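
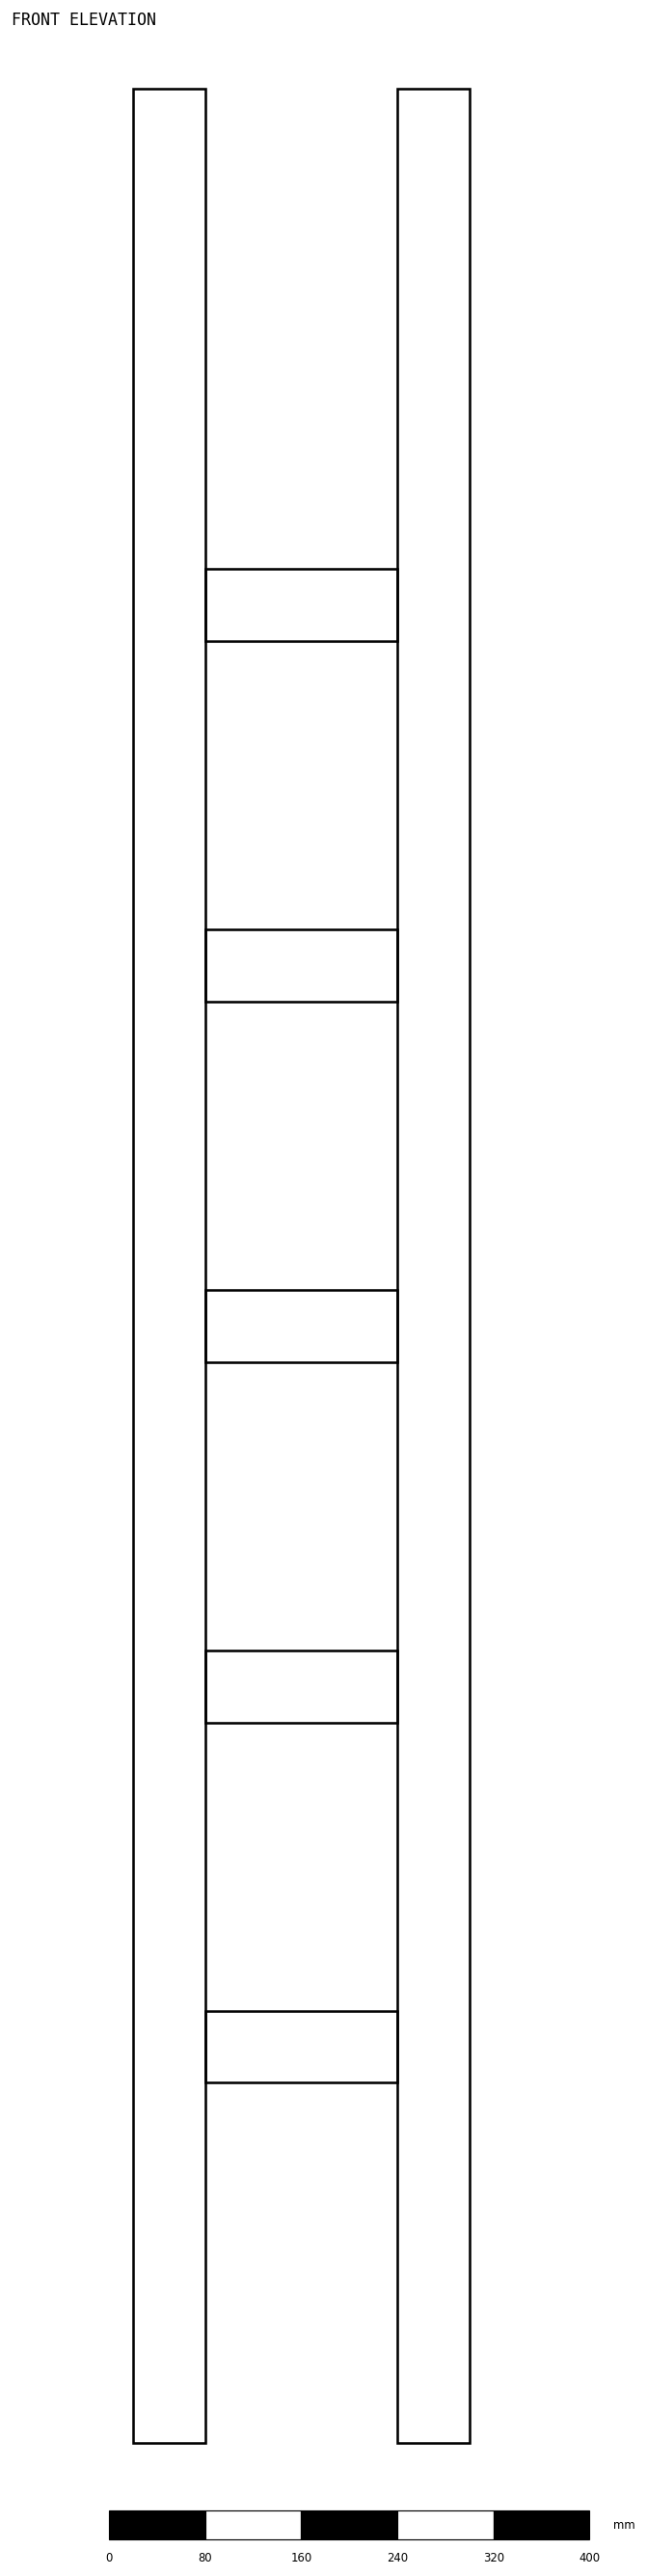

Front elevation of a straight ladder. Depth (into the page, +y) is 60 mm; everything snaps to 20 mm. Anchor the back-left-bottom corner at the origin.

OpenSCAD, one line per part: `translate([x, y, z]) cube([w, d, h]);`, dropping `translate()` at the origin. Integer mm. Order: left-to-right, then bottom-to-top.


cube([60, 60, 1960]);
translate([60, 0, 300]) cube([160, 60, 60]);
translate([60, 0, 600]) cube([160, 60, 60]);
translate([60, 0, 900]) cube([160, 60, 60]);
translate([60, 0, 1200]) cube([160, 60, 60]);
translate([60, 0, 1500]) cube([160, 60, 60]);
translate([220, 0, 0]) cube([60, 60, 1960]);


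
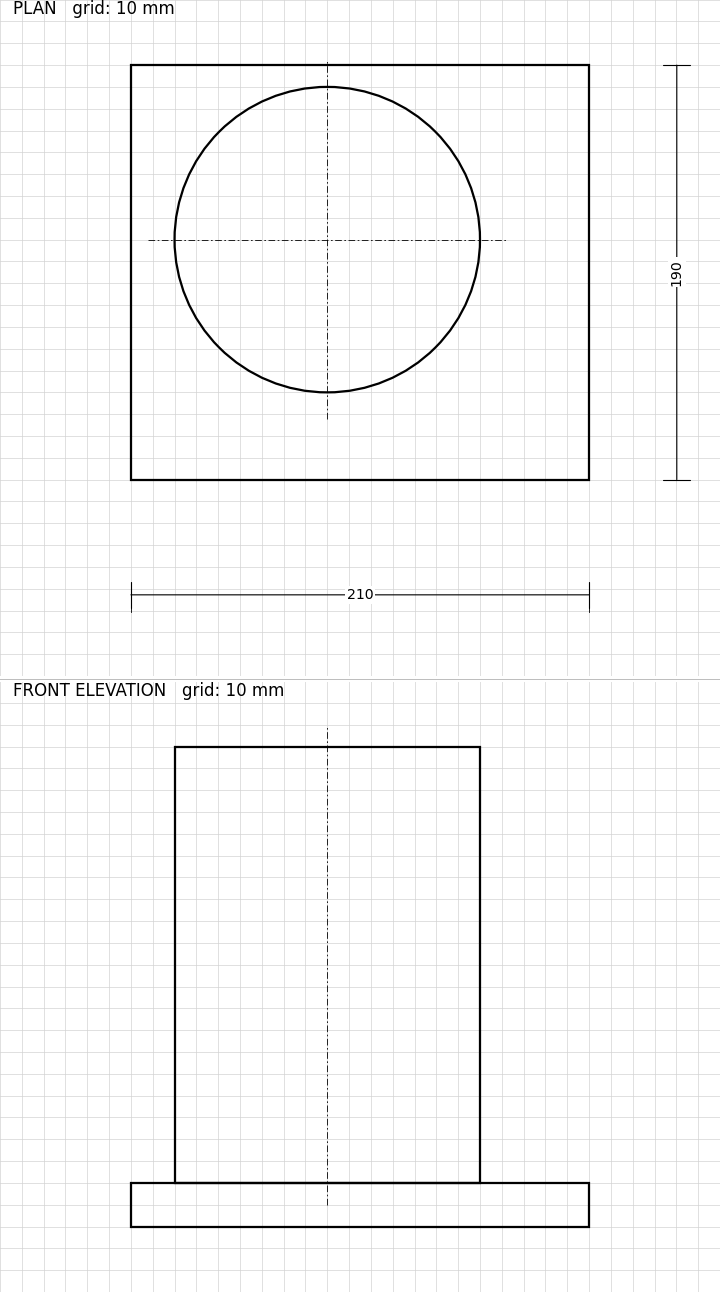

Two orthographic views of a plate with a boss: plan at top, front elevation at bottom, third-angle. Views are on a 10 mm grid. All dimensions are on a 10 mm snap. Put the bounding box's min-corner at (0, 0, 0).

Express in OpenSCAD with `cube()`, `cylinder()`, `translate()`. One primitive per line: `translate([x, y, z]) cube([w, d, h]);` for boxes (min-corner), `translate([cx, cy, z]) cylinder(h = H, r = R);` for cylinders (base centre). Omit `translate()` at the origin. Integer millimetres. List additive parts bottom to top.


cube([210, 190, 20]);
translate([90, 110, 20]) cylinder(h = 200, r = 70);


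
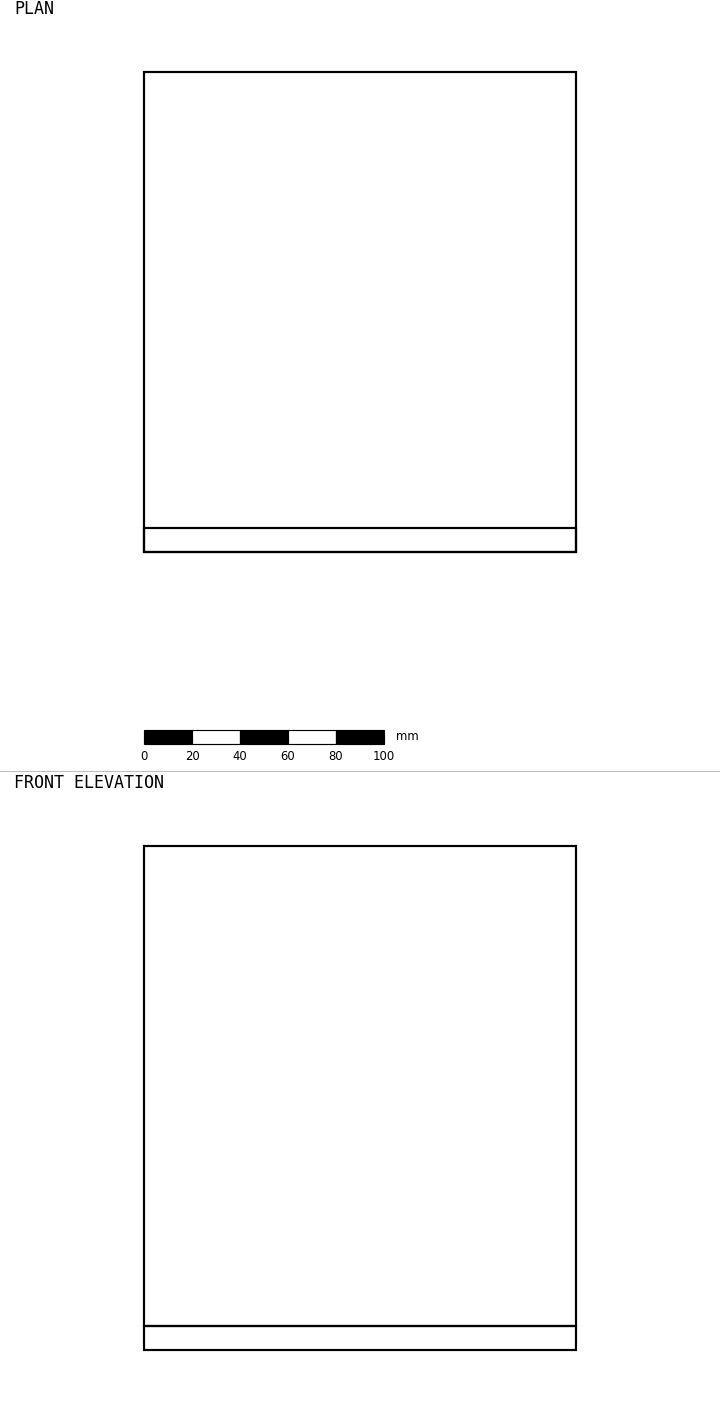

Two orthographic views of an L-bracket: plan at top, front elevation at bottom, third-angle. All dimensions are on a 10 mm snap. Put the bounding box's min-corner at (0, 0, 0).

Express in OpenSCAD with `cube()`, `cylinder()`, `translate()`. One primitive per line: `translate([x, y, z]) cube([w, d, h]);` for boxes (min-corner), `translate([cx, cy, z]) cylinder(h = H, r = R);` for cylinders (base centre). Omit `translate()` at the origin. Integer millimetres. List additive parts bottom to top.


cube([180, 200, 10]);
translate([0, 0, 10]) cube([180, 10, 200]);


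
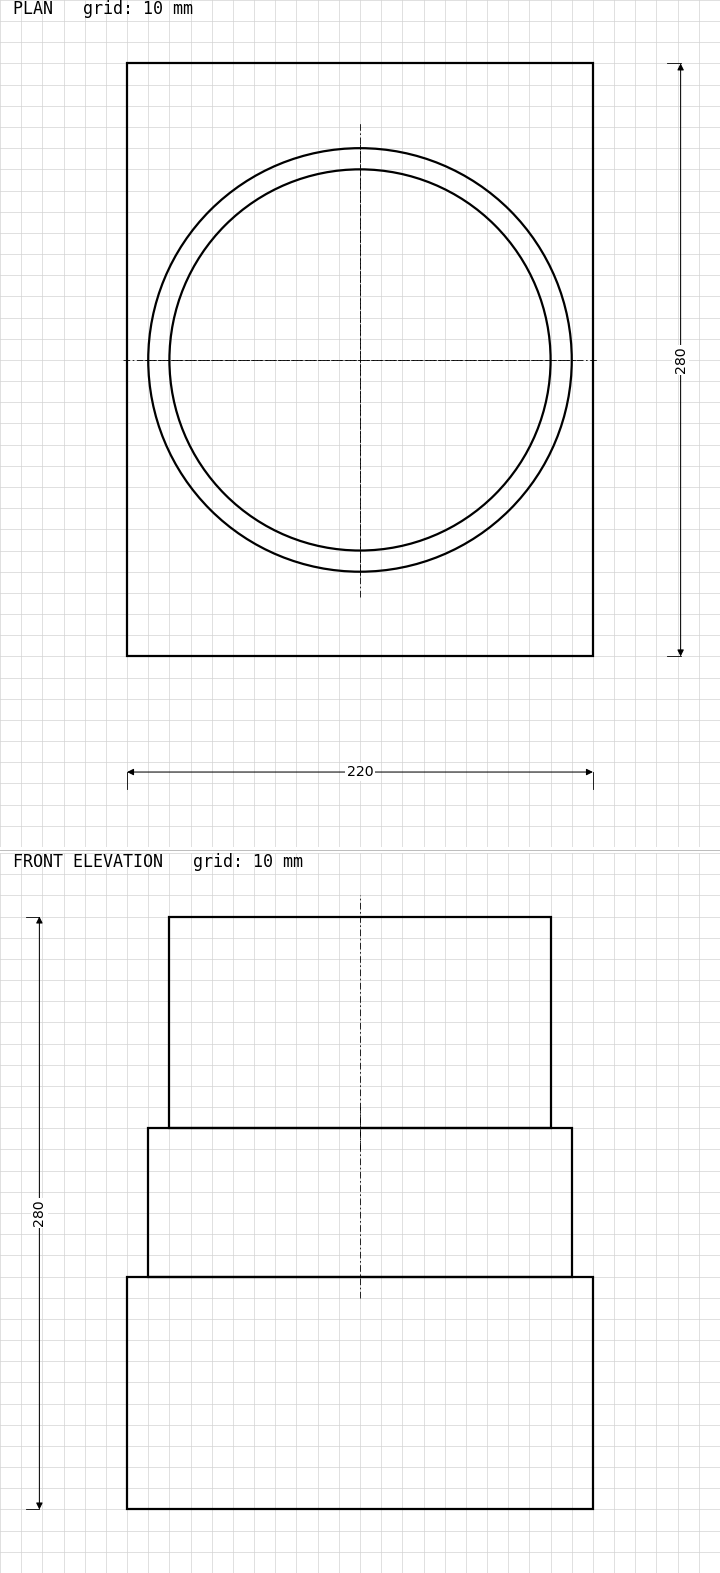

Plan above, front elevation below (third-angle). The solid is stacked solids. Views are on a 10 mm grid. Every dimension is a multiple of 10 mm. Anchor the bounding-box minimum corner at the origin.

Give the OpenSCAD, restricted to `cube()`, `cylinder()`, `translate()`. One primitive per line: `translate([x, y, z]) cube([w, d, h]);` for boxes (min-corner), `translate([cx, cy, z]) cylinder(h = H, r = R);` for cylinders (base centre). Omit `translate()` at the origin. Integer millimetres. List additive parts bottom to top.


cube([220, 280, 110]);
translate([110, 140, 110]) cylinder(h = 70, r = 100);
translate([110, 140, 180]) cylinder(h = 100, r = 90);


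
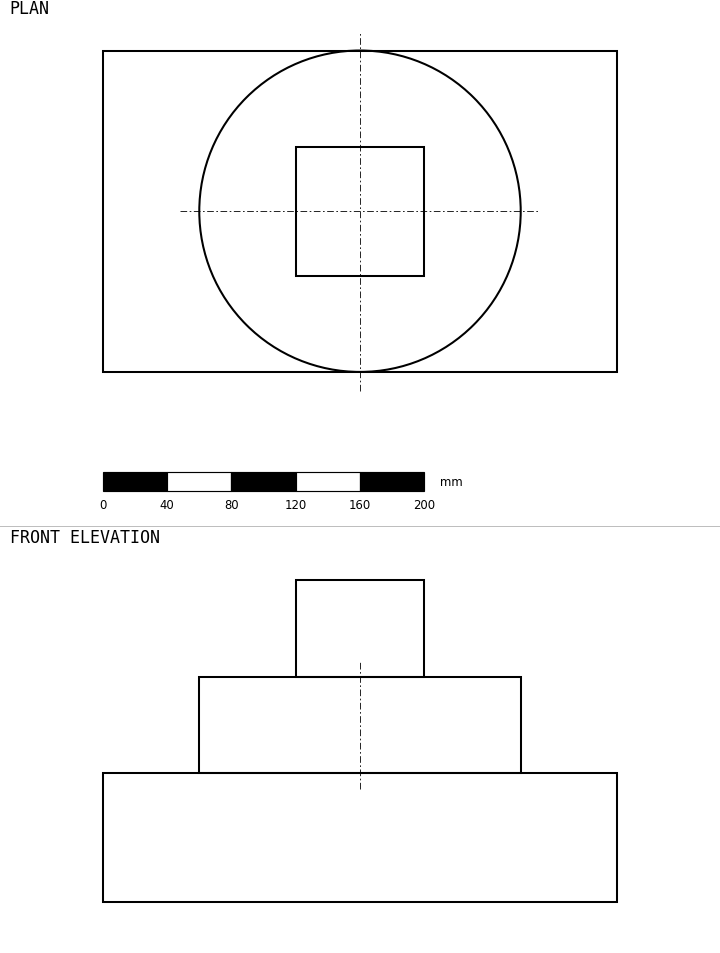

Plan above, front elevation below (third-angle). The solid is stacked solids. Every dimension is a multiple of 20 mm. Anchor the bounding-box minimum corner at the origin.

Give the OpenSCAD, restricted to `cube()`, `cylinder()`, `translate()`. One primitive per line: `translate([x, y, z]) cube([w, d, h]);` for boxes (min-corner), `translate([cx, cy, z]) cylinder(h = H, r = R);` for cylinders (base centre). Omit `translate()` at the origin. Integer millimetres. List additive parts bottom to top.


cube([320, 200, 80]);
translate([160, 100, 80]) cylinder(h = 60, r = 100);
translate([120, 60, 140]) cube([80, 80, 60]);


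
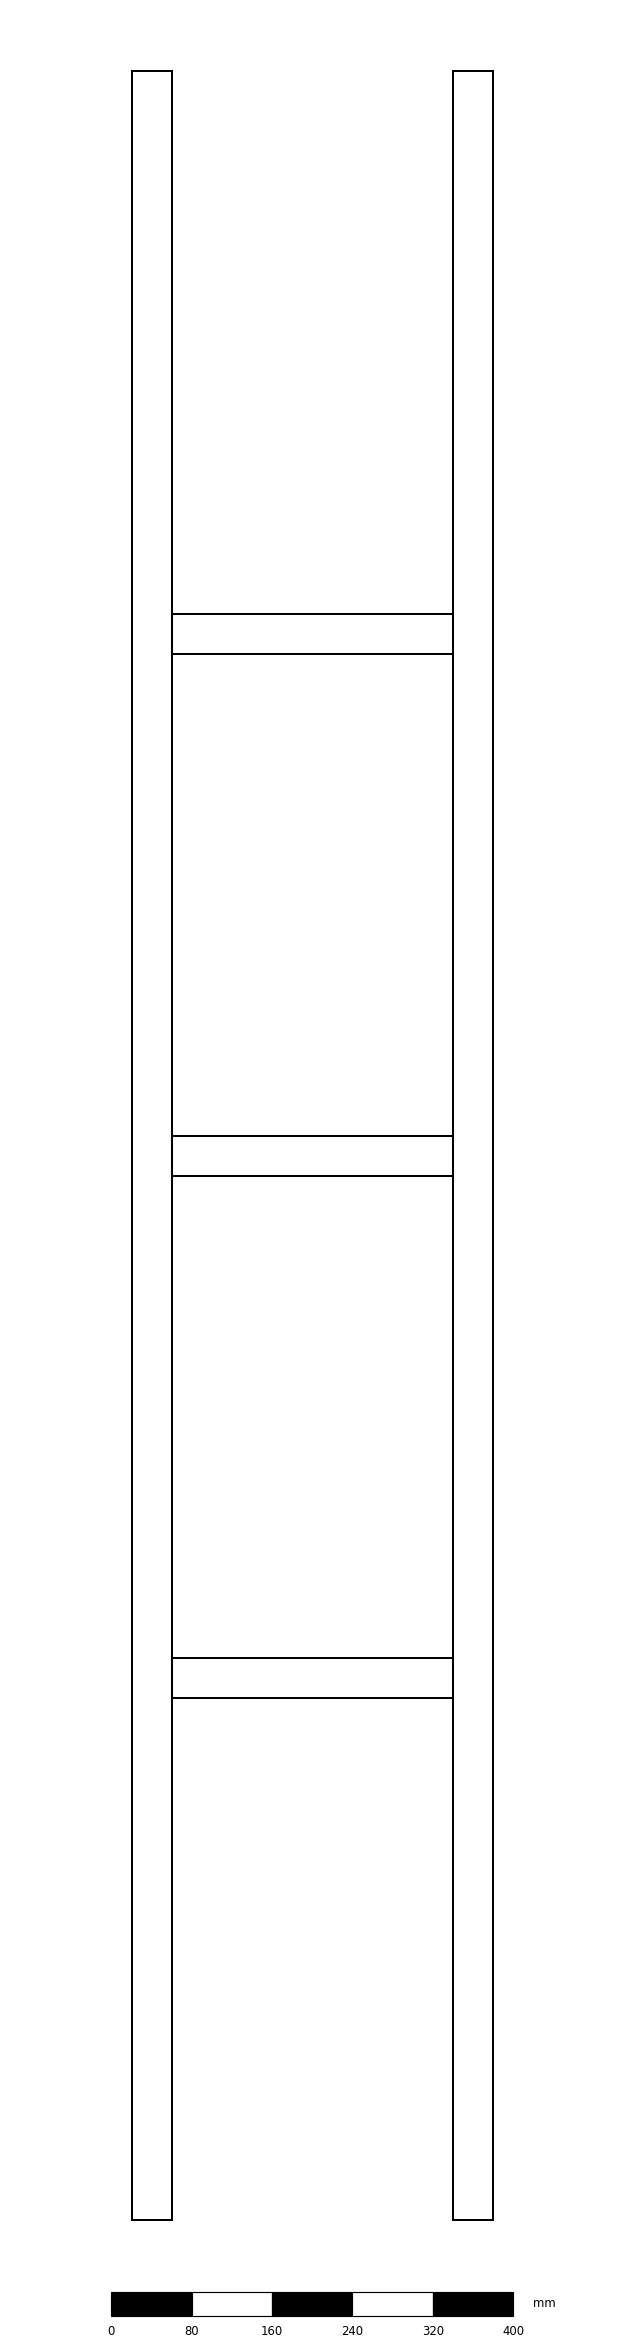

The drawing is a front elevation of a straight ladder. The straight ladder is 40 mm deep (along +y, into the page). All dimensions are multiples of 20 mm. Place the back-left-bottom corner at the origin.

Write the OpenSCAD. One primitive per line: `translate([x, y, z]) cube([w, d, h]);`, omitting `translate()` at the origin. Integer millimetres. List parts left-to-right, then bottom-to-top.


cube([40, 40, 2140]);
translate([40, 0, 520]) cube([280, 40, 40]);
translate([40, 0, 1040]) cube([280, 40, 40]);
translate([40, 0, 1560]) cube([280, 40, 40]);
translate([320, 0, 0]) cube([40, 40, 2140]);


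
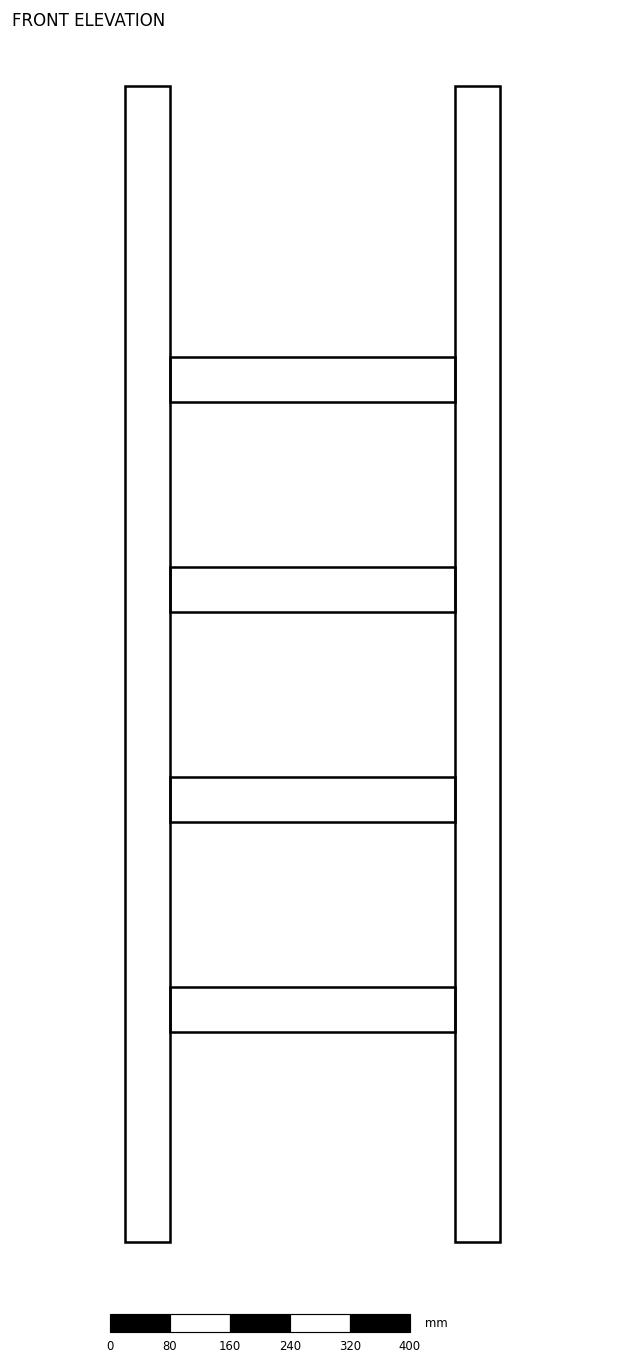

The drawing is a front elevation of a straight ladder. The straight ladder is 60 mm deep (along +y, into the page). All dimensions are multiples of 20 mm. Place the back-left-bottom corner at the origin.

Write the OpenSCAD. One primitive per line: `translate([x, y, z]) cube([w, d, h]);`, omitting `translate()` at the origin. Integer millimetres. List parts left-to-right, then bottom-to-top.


cube([60, 60, 1540]);
translate([60, 0, 280]) cube([380, 60, 60]);
translate([60, 0, 560]) cube([380, 60, 60]);
translate([60, 0, 840]) cube([380, 60, 60]);
translate([60, 0, 1120]) cube([380, 60, 60]);
translate([440, 0, 0]) cube([60, 60, 1540]);


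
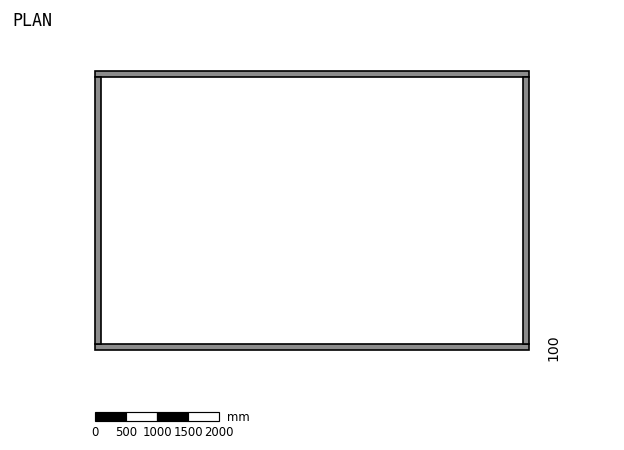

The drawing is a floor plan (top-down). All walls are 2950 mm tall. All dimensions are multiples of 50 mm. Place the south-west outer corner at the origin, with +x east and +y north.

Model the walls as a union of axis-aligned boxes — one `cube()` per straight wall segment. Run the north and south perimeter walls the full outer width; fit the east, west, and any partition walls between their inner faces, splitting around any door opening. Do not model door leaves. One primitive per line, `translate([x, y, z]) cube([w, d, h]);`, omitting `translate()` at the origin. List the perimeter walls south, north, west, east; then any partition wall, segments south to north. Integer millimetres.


cube([7000, 100, 2950]);
translate([0, 4400, 0]) cube([7000, 100, 2950]);
translate([0, 100, 0]) cube([100, 4300, 2950]);
translate([6900, 100, 0]) cube([100, 4300, 2950]);


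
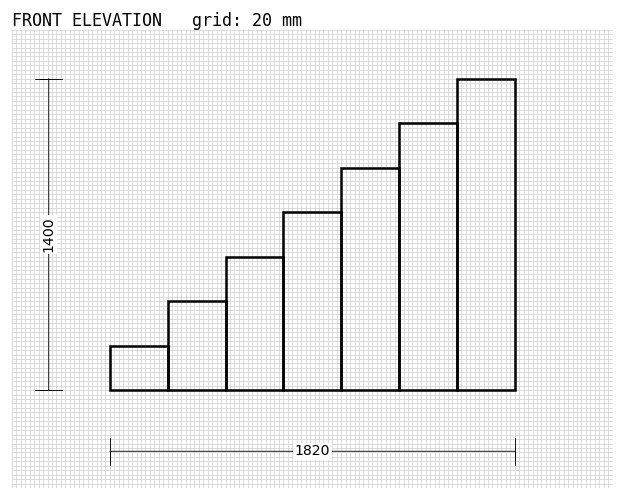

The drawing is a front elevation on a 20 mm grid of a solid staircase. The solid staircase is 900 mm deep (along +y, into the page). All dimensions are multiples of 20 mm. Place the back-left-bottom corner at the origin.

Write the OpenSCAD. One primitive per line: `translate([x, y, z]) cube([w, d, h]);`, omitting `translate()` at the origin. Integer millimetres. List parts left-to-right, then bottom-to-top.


cube([260, 900, 200]);
translate([260, 0, 0]) cube([260, 900, 400]);
translate([520, 0, 0]) cube([260, 900, 600]);
translate([780, 0, 0]) cube([260, 900, 800]);
translate([1040, 0, 0]) cube([260, 900, 1000]);
translate([1300, 0, 0]) cube([260, 900, 1200]);
translate([1560, 0, 0]) cube([260, 900, 1400]);


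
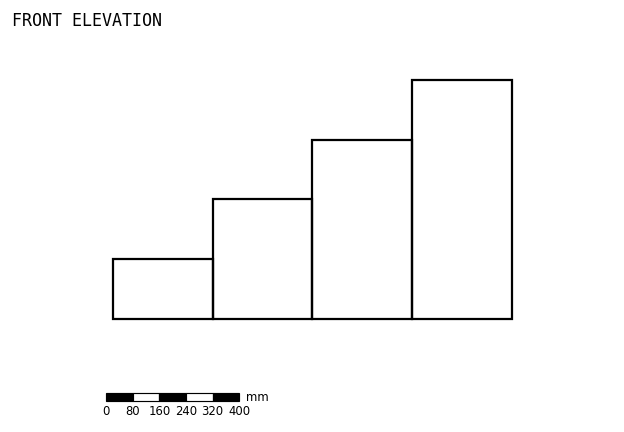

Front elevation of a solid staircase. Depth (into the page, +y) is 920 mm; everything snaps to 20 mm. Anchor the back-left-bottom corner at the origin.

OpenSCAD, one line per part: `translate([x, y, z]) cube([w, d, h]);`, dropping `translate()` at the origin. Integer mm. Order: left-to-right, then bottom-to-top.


cube([300, 920, 180]);
translate([300, 0, 0]) cube([300, 920, 360]);
translate([600, 0, 0]) cube([300, 920, 540]);
translate([900, 0, 0]) cube([300, 920, 720]);


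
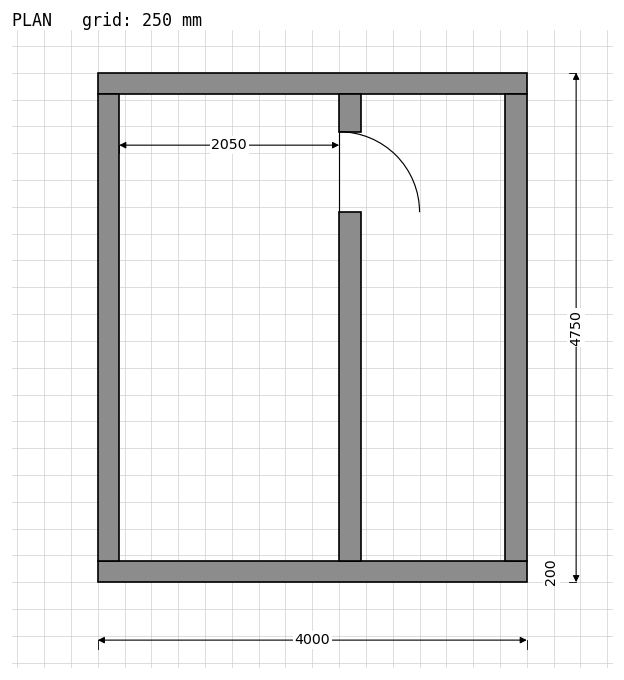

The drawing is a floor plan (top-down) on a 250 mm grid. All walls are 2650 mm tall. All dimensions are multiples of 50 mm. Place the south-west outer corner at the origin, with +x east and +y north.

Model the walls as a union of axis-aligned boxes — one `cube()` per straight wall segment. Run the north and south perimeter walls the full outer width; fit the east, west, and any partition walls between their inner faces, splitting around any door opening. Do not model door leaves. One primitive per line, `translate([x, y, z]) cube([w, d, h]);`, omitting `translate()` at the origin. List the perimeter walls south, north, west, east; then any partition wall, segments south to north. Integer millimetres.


cube([4000, 200, 2650]);
translate([0, 4550, 0]) cube([4000, 200, 2650]);
translate([0, 200, 0]) cube([200, 4350, 2650]);
translate([3800, 200, 0]) cube([200, 4350, 2650]);
translate([2250, 200, 0]) cube([200, 3250, 2650]);
translate([2250, 4200, 0]) cube([200, 350, 2650]);


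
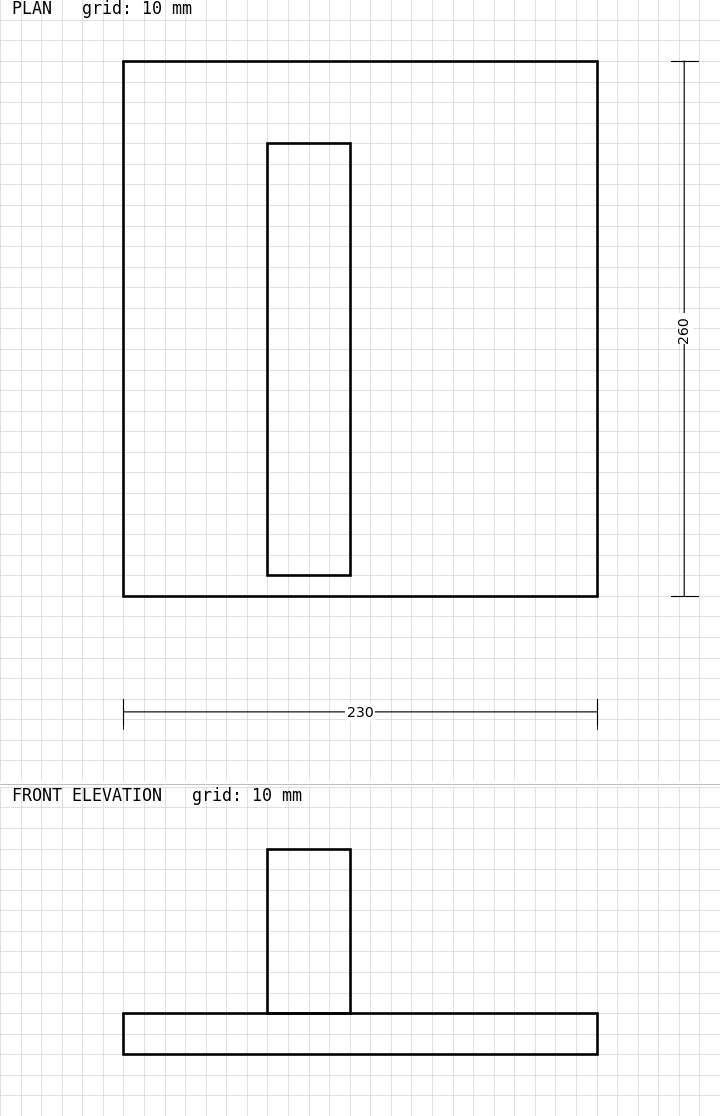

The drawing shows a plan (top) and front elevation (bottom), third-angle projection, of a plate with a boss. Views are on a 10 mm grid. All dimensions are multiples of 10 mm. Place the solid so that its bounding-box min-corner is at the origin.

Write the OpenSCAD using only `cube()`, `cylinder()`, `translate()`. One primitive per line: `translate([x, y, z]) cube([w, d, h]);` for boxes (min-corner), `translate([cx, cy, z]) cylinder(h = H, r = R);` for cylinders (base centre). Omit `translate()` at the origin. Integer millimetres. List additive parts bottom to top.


cube([230, 260, 20]);
translate([70, 10, 20]) cube([40, 210, 80]);


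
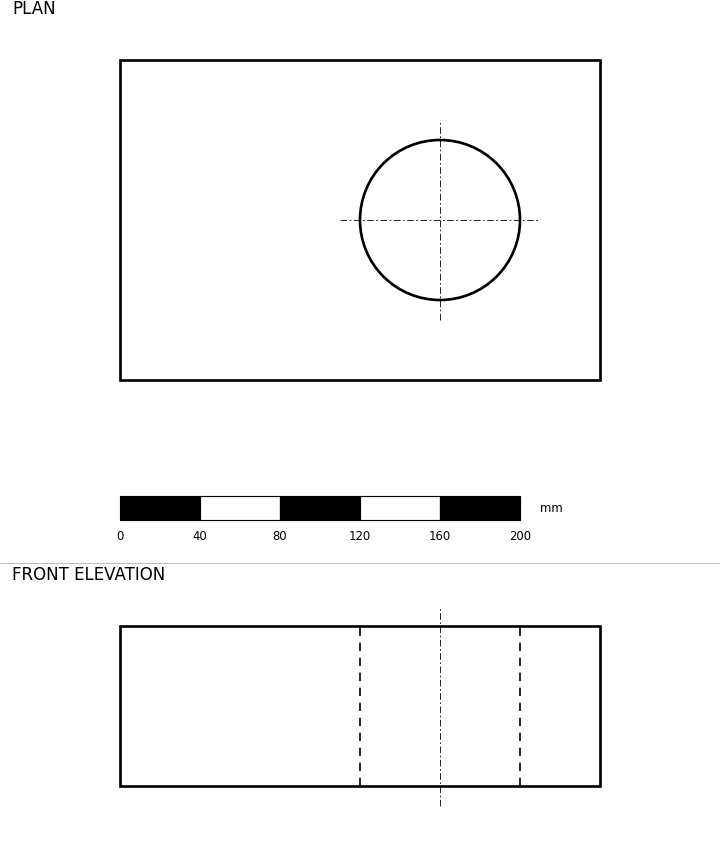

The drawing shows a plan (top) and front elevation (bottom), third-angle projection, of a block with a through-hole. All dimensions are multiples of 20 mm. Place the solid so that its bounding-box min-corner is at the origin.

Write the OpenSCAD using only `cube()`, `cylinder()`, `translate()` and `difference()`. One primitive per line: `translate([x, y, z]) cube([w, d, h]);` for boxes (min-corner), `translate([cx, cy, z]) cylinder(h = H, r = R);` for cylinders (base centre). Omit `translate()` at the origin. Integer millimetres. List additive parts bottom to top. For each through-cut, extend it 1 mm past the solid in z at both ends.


difference() {
  cube([240, 160, 80]);
  translate([160, 80, -1]) cylinder(h = 82, r = 40);
}


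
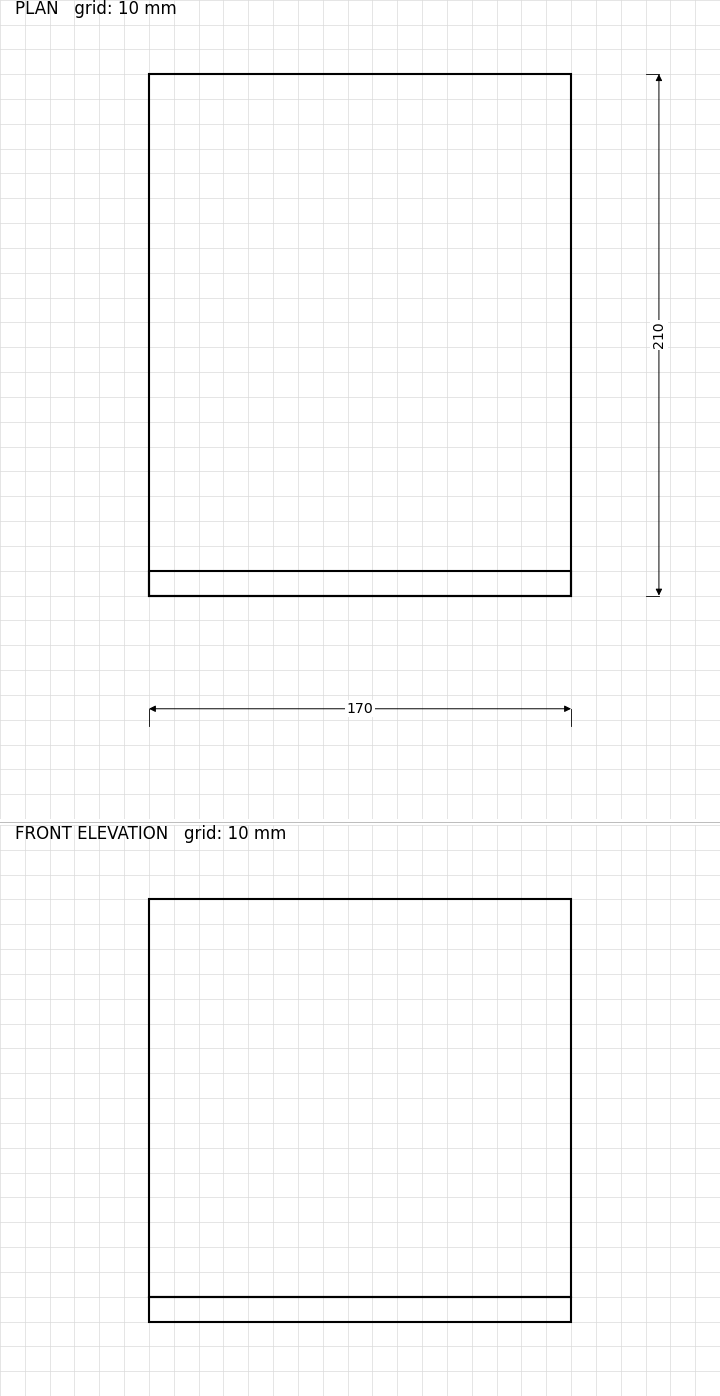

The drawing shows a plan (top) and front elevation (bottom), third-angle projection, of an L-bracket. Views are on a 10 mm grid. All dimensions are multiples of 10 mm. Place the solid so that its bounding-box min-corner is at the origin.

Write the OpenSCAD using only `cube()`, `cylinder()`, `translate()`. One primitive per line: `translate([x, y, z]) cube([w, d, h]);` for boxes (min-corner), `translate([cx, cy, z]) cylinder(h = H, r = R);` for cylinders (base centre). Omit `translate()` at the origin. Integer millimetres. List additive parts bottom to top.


cube([170, 210, 10]);
translate([0, 0, 10]) cube([170, 10, 160]);


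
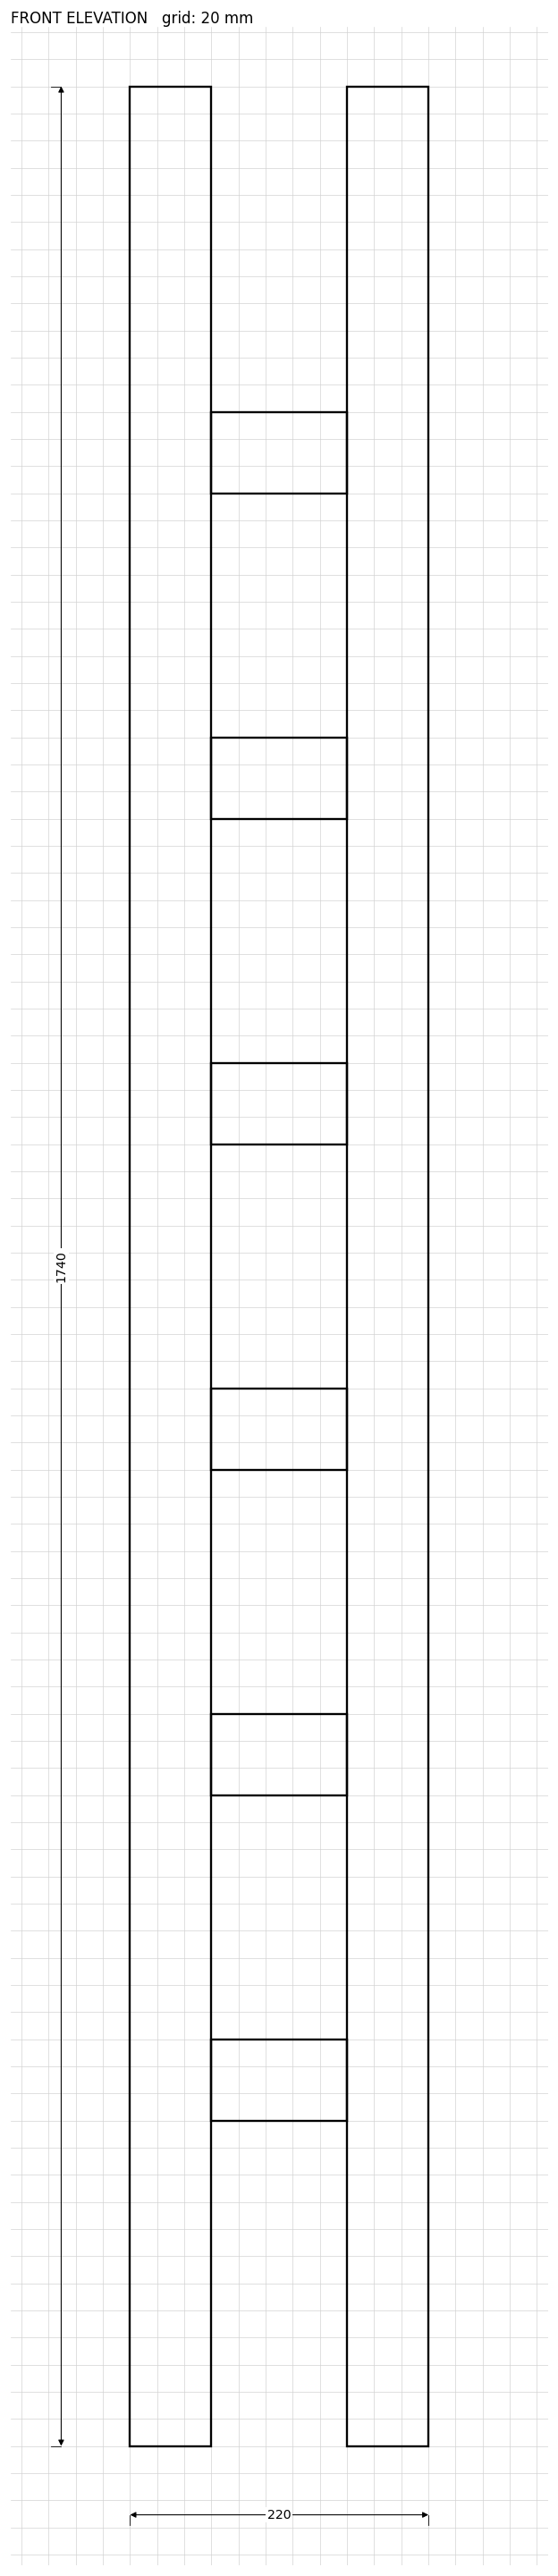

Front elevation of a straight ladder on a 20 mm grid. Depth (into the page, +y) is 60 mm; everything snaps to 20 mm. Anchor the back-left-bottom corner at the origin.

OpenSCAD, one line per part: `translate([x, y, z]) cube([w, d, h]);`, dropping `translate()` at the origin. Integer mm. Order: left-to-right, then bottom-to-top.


cube([60, 60, 1740]);
translate([60, 0, 240]) cube([100, 60, 60]);
translate([60, 0, 480]) cube([100, 60, 60]);
translate([60, 0, 720]) cube([100, 60, 60]);
translate([60, 0, 960]) cube([100, 60, 60]);
translate([60, 0, 1200]) cube([100, 60, 60]);
translate([60, 0, 1440]) cube([100, 60, 60]);
translate([160, 0, 0]) cube([60, 60, 1740]);


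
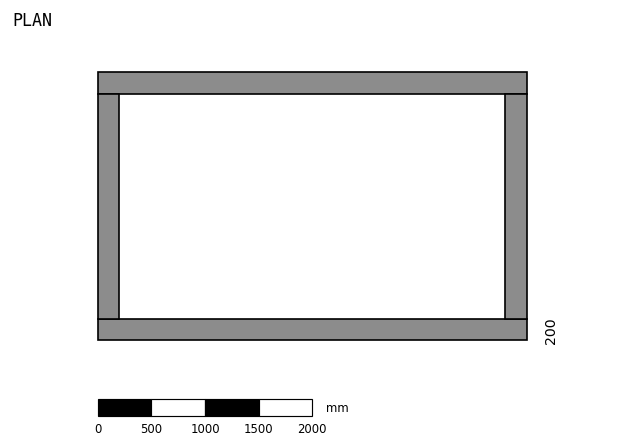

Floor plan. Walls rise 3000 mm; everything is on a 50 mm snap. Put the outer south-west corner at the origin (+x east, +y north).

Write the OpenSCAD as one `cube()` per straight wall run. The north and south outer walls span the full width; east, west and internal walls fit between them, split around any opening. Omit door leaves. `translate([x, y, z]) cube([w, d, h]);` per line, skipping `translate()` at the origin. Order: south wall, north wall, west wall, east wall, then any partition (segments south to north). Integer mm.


cube([4000, 200, 3000]);
translate([0, 2300, 0]) cube([4000, 200, 3000]);
translate([0, 200, 0]) cube([200, 2100, 3000]);
translate([3800, 200, 0]) cube([200, 2100, 3000]);


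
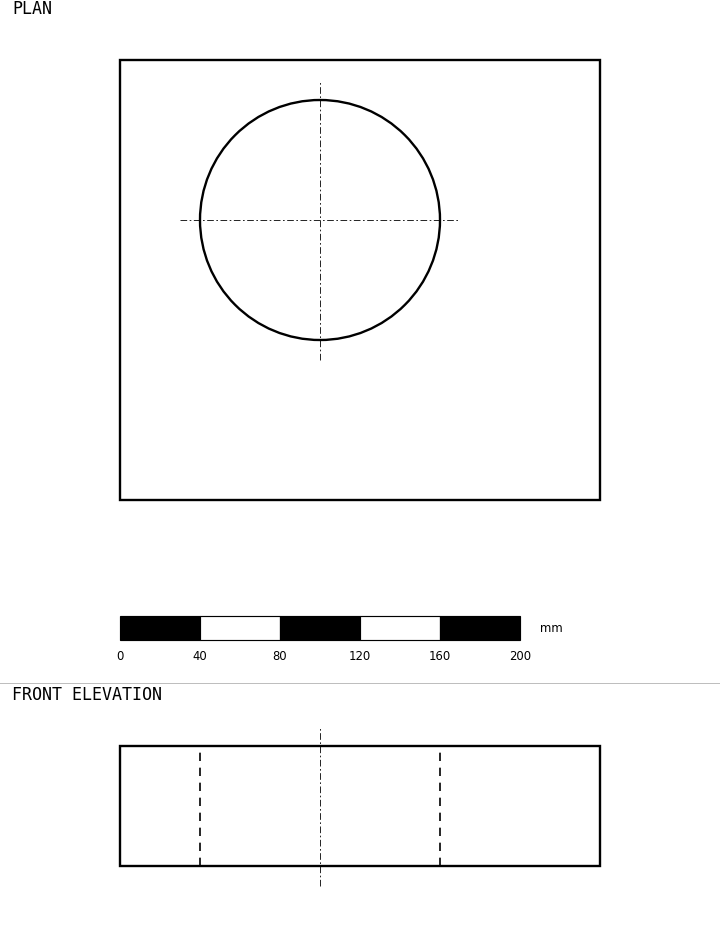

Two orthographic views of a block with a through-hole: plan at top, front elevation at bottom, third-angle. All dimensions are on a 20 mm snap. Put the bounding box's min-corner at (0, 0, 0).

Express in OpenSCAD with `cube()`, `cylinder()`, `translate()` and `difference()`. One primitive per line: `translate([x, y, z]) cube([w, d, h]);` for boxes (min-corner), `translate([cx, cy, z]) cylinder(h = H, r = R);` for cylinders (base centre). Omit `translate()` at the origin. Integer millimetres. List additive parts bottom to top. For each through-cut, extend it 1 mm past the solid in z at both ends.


difference() {
  cube([240, 220, 60]);
  translate([100, 140, -1]) cylinder(h = 62, r = 60);
}


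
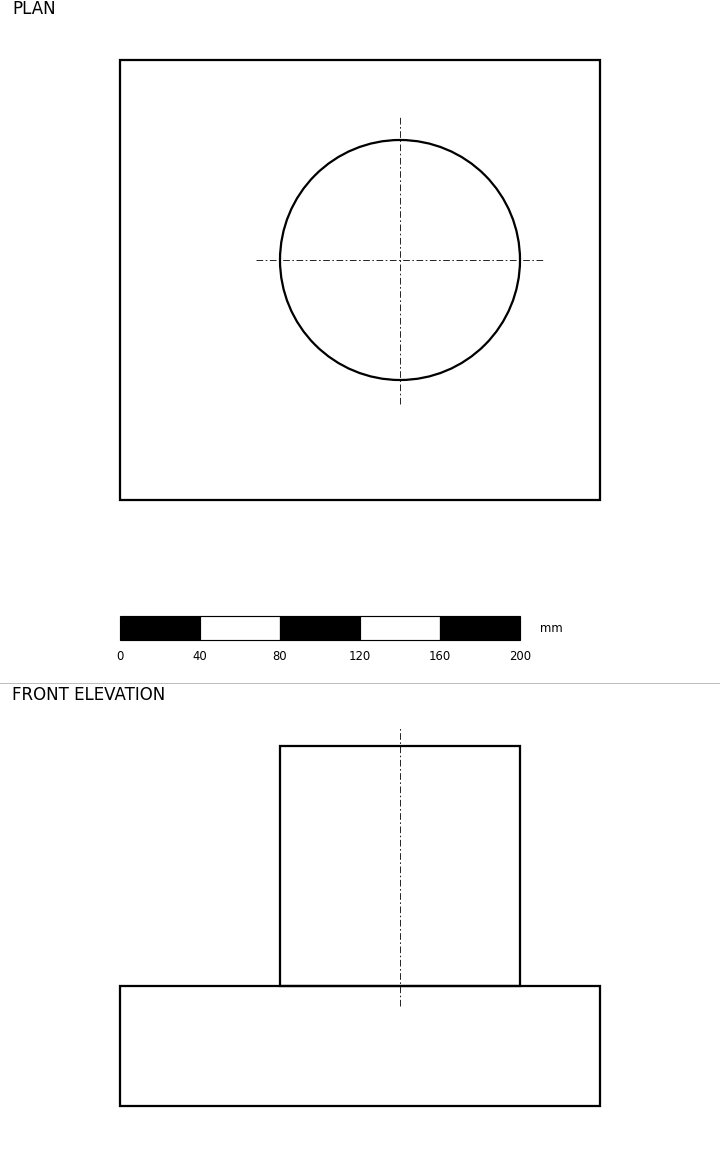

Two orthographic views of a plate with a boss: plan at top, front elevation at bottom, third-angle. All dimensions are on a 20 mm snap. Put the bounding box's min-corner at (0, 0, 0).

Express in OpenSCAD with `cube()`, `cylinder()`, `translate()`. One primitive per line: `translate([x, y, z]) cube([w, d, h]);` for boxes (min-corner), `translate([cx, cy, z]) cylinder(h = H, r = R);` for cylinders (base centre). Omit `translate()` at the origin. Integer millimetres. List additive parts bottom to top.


cube([240, 220, 60]);
translate([140, 120, 60]) cylinder(h = 120, r = 60);


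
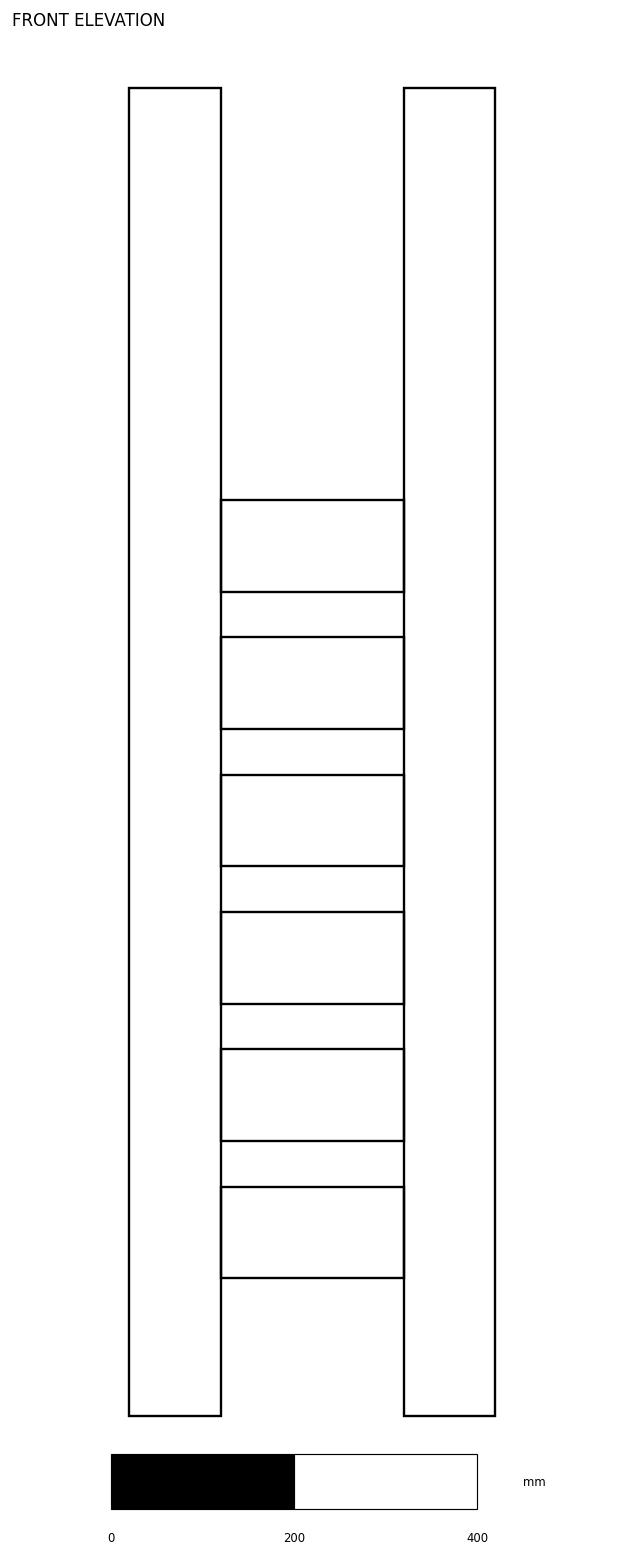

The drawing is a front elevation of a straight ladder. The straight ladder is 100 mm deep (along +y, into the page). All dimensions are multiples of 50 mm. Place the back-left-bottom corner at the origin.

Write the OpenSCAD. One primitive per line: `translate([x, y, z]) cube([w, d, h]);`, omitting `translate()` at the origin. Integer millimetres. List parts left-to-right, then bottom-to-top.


cube([100, 100, 1450]);
translate([100, 0, 150]) cube([200, 100, 100]);
translate([100, 0, 300]) cube([200, 100, 100]);
translate([100, 0, 450]) cube([200, 100, 100]);
translate([100, 0, 600]) cube([200, 100, 100]);
translate([100, 0, 750]) cube([200, 100, 100]);
translate([100, 0, 900]) cube([200, 100, 100]);
translate([300, 0, 0]) cube([100, 100, 1450]);


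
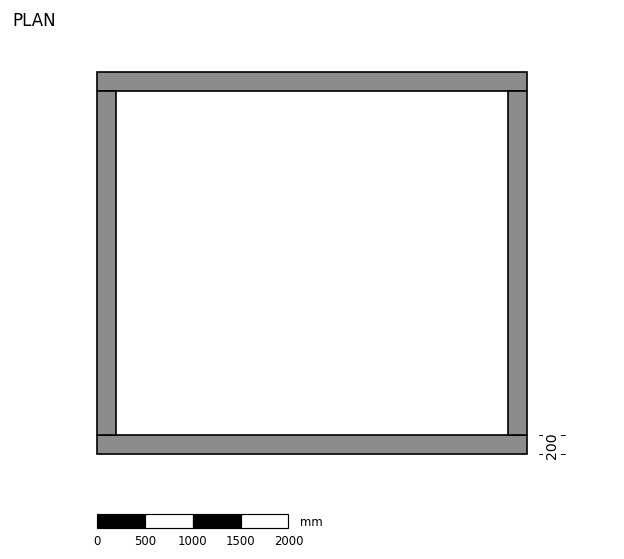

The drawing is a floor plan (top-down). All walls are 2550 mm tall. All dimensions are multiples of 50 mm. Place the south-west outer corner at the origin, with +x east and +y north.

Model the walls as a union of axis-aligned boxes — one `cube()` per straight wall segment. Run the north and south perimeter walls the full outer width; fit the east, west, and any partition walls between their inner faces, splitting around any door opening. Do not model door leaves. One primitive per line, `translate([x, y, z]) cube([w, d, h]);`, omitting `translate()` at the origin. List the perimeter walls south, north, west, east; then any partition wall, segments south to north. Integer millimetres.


cube([4500, 200, 2550]);
translate([0, 3800, 0]) cube([4500, 200, 2550]);
translate([0, 200, 0]) cube([200, 3600, 2550]);
translate([4300, 200, 0]) cube([200, 3600, 2550]);


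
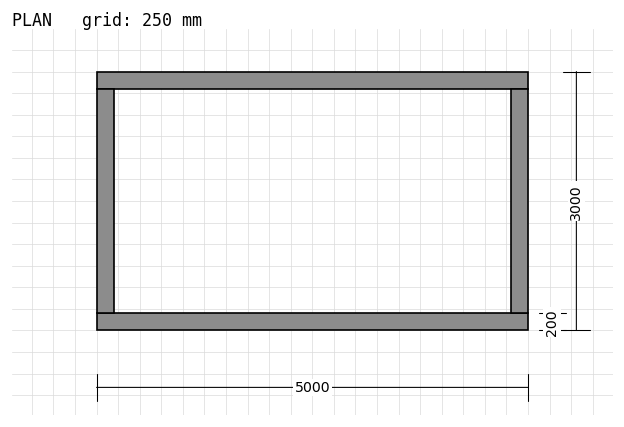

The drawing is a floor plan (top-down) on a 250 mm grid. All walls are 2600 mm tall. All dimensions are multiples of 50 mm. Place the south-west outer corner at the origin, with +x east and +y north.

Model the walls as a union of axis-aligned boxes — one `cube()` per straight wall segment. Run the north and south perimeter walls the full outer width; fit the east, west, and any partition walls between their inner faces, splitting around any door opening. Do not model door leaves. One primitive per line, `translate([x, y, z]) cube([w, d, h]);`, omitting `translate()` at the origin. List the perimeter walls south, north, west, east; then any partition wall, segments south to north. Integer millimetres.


cube([5000, 200, 2600]);
translate([0, 2800, 0]) cube([5000, 200, 2600]);
translate([0, 200, 0]) cube([200, 2600, 2600]);
translate([4800, 200, 0]) cube([200, 2600, 2600]);


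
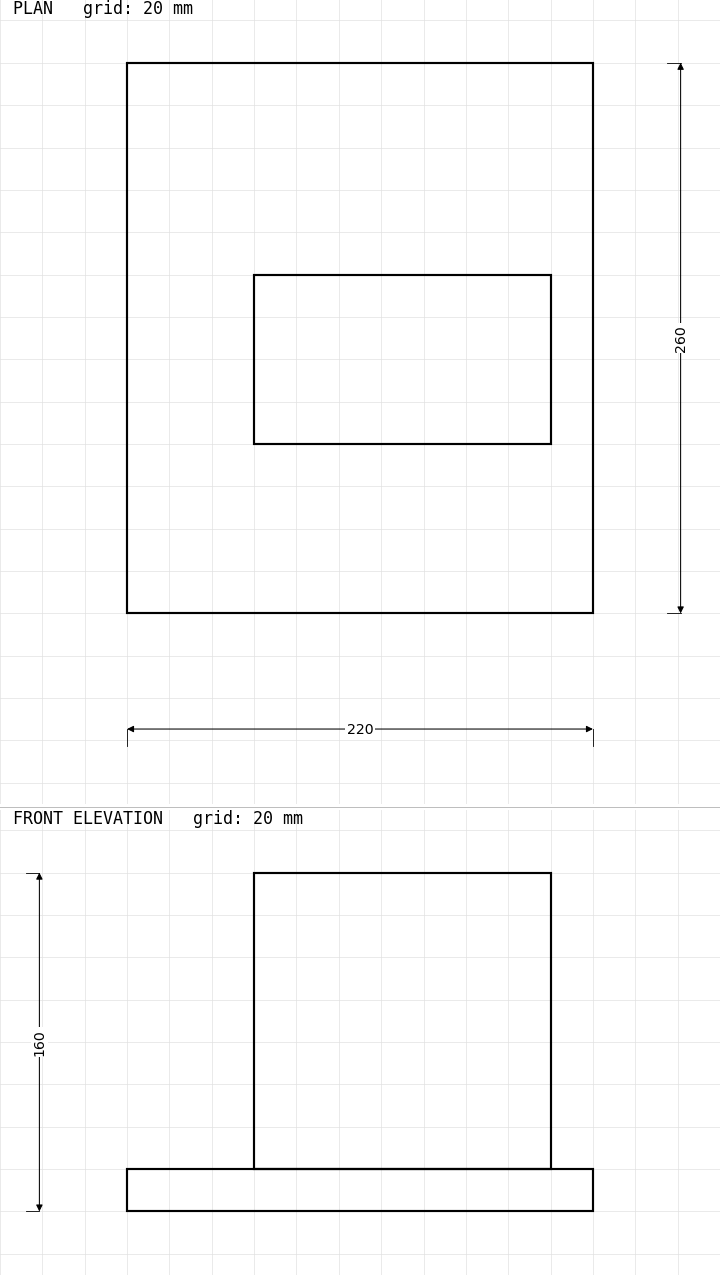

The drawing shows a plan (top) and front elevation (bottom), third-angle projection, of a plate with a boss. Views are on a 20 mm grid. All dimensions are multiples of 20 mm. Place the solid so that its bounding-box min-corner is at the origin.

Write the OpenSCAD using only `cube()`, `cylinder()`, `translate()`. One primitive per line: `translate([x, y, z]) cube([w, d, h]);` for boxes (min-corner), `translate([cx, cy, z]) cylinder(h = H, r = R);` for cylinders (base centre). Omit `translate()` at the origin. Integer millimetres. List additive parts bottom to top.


cube([220, 260, 20]);
translate([60, 80, 20]) cube([140, 80, 140]);


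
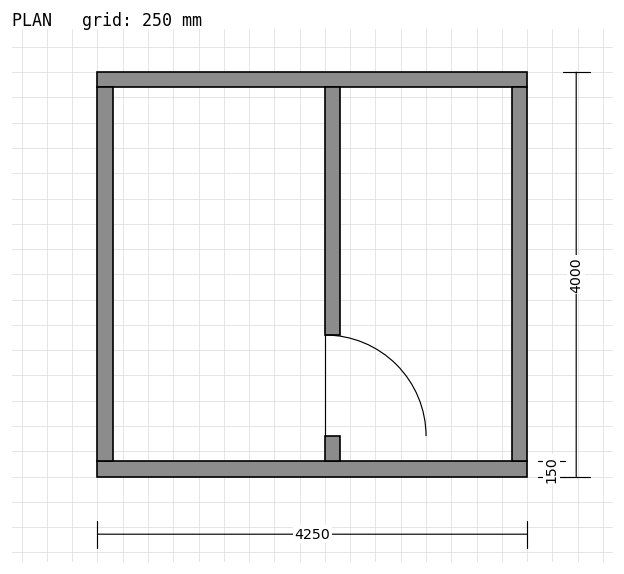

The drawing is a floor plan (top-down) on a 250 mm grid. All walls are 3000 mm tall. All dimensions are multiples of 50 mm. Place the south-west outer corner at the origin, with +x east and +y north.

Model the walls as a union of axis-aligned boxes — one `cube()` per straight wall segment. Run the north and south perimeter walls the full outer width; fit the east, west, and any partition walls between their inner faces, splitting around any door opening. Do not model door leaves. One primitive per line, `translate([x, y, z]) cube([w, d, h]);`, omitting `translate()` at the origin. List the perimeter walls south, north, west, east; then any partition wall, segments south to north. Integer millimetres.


cube([4250, 150, 3000]);
translate([0, 3850, 0]) cube([4250, 150, 3000]);
translate([0, 150, 0]) cube([150, 3700, 3000]);
translate([4100, 150, 0]) cube([150, 3700, 3000]);
translate([2250, 150, 0]) cube([150, 250, 3000]);
translate([2250, 1400, 0]) cube([150, 2450, 3000]);


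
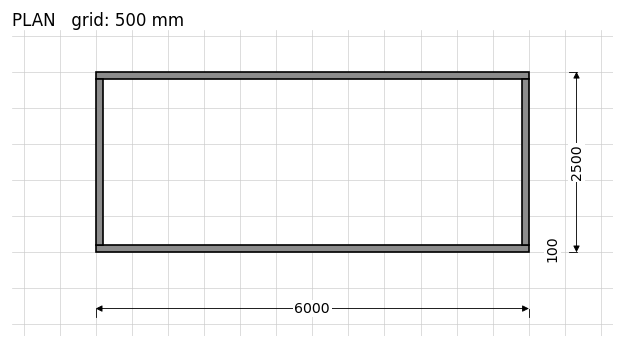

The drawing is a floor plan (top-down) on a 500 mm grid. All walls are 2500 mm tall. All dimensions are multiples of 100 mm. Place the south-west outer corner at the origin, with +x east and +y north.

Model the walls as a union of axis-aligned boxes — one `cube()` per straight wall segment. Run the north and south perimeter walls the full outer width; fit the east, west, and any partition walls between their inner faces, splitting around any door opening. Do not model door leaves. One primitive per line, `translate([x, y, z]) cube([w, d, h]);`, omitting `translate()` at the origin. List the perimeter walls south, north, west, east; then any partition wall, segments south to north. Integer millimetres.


cube([6000, 100, 2500]);
translate([0, 2400, 0]) cube([6000, 100, 2500]);
translate([0, 100, 0]) cube([100, 2300, 2500]);
translate([5900, 100, 0]) cube([100, 2300, 2500]);


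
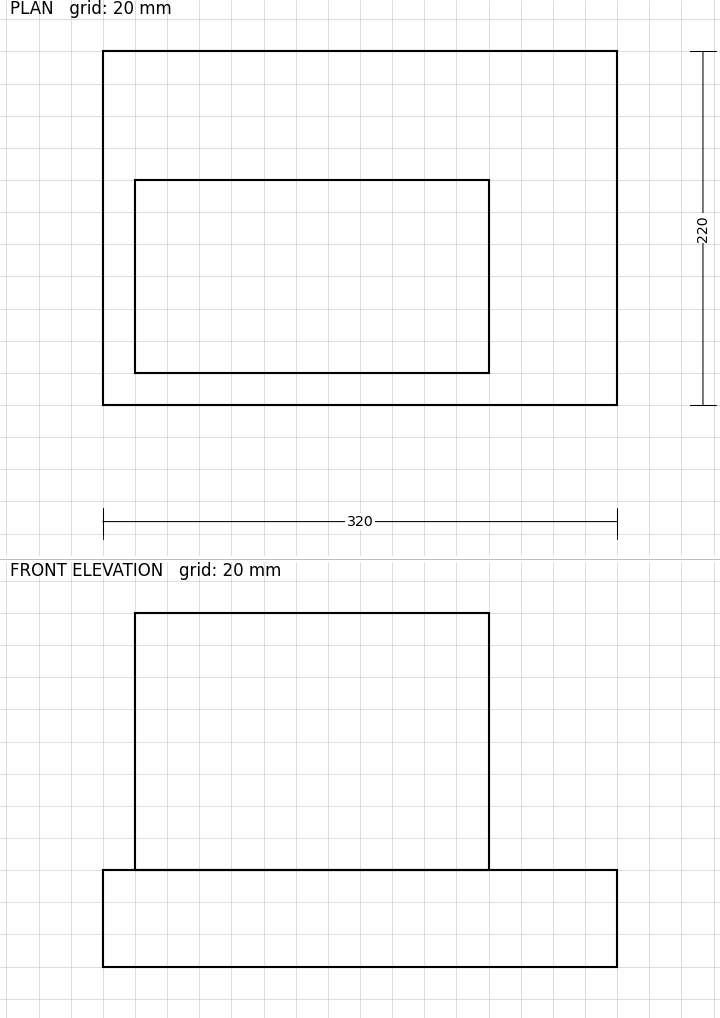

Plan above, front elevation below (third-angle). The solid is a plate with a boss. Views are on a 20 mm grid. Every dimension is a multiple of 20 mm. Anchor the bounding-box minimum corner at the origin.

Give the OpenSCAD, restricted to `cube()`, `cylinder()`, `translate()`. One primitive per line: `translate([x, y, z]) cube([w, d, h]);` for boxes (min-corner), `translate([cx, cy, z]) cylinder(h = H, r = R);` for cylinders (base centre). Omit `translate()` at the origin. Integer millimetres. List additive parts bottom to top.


cube([320, 220, 60]);
translate([20, 20, 60]) cube([220, 120, 160]);


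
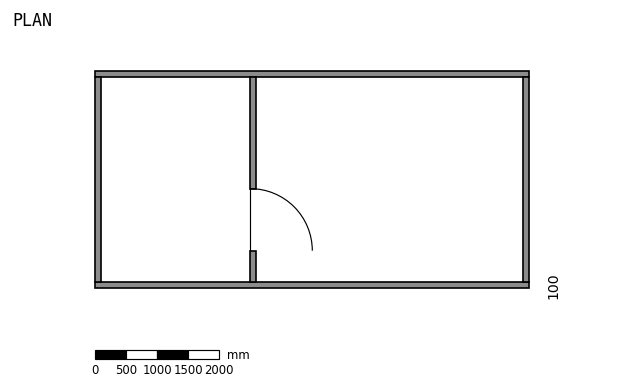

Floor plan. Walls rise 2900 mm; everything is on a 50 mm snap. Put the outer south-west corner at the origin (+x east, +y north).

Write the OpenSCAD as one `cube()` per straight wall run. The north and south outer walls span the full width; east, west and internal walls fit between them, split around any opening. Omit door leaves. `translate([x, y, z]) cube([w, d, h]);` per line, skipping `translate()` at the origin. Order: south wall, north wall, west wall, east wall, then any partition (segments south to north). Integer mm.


cube([7000, 100, 2900]);
translate([0, 3400, 0]) cube([7000, 100, 2900]);
translate([0, 100, 0]) cube([100, 3300, 2900]);
translate([6900, 100, 0]) cube([100, 3300, 2900]);
translate([2500, 100, 0]) cube([100, 500, 2900]);
translate([2500, 1600, 0]) cube([100, 1800, 2900]);


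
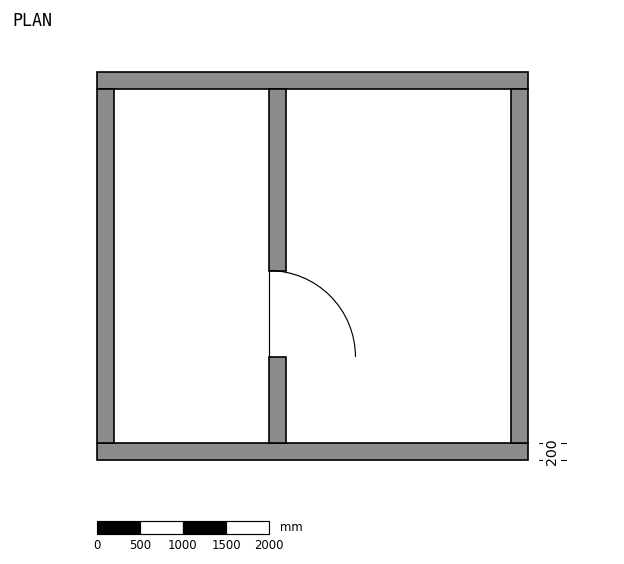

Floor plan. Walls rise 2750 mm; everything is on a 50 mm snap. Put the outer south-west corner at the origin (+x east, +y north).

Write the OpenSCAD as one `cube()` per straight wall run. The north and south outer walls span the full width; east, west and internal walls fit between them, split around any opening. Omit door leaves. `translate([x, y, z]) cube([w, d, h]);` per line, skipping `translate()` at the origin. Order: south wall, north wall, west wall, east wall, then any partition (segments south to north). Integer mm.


cube([5000, 200, 2750]);
translate([0, 4300, 0]) cube([5000, 200, 2750]);
translate([0, 200, 0]) cube([200, 4100, 2750]);
translate([4800, 200, 0]) cube([200, 4100, 2750]);
translate([2000, 200, 0]) cube([200, 1000, 2750]);
translate([2000, 2200, 0]) cube([200, 2100, 2750]);


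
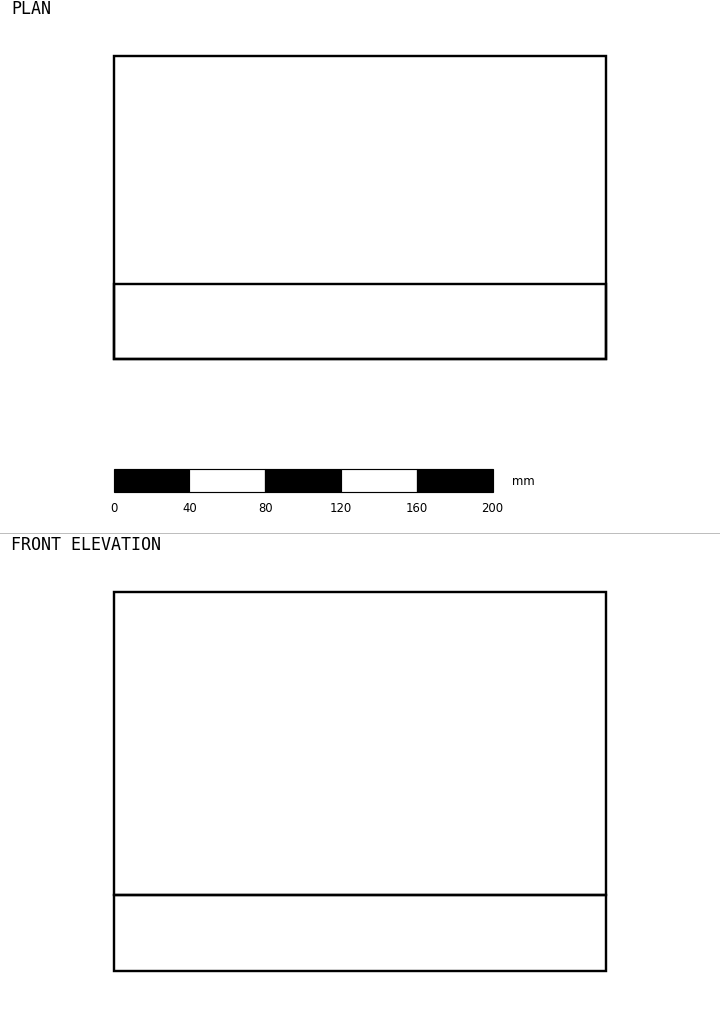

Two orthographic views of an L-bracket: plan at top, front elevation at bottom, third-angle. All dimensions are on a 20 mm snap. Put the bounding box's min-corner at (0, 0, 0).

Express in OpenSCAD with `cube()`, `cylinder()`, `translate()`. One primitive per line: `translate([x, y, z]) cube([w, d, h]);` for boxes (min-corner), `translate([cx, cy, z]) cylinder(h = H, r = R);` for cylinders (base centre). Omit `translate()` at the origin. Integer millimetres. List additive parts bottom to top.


cube([260, 160, 40]);
translate([0, 0, 40]) cube([260, 40, 160]);


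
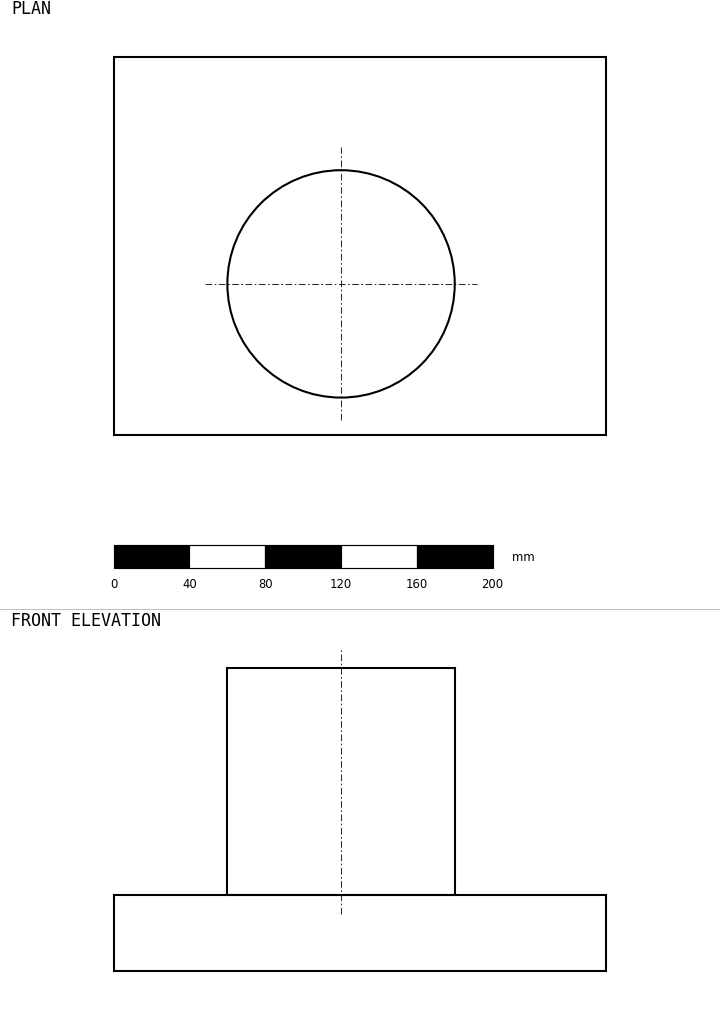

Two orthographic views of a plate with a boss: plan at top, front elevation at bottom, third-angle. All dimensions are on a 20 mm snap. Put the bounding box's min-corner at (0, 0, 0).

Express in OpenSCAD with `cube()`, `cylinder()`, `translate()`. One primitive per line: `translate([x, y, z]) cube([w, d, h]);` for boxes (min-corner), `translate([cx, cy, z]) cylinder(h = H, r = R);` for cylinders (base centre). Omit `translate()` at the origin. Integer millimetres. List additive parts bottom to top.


cube([260, 200, 40]);
translate([120, 80, 40]) cylinder(h = 120, r = 60);


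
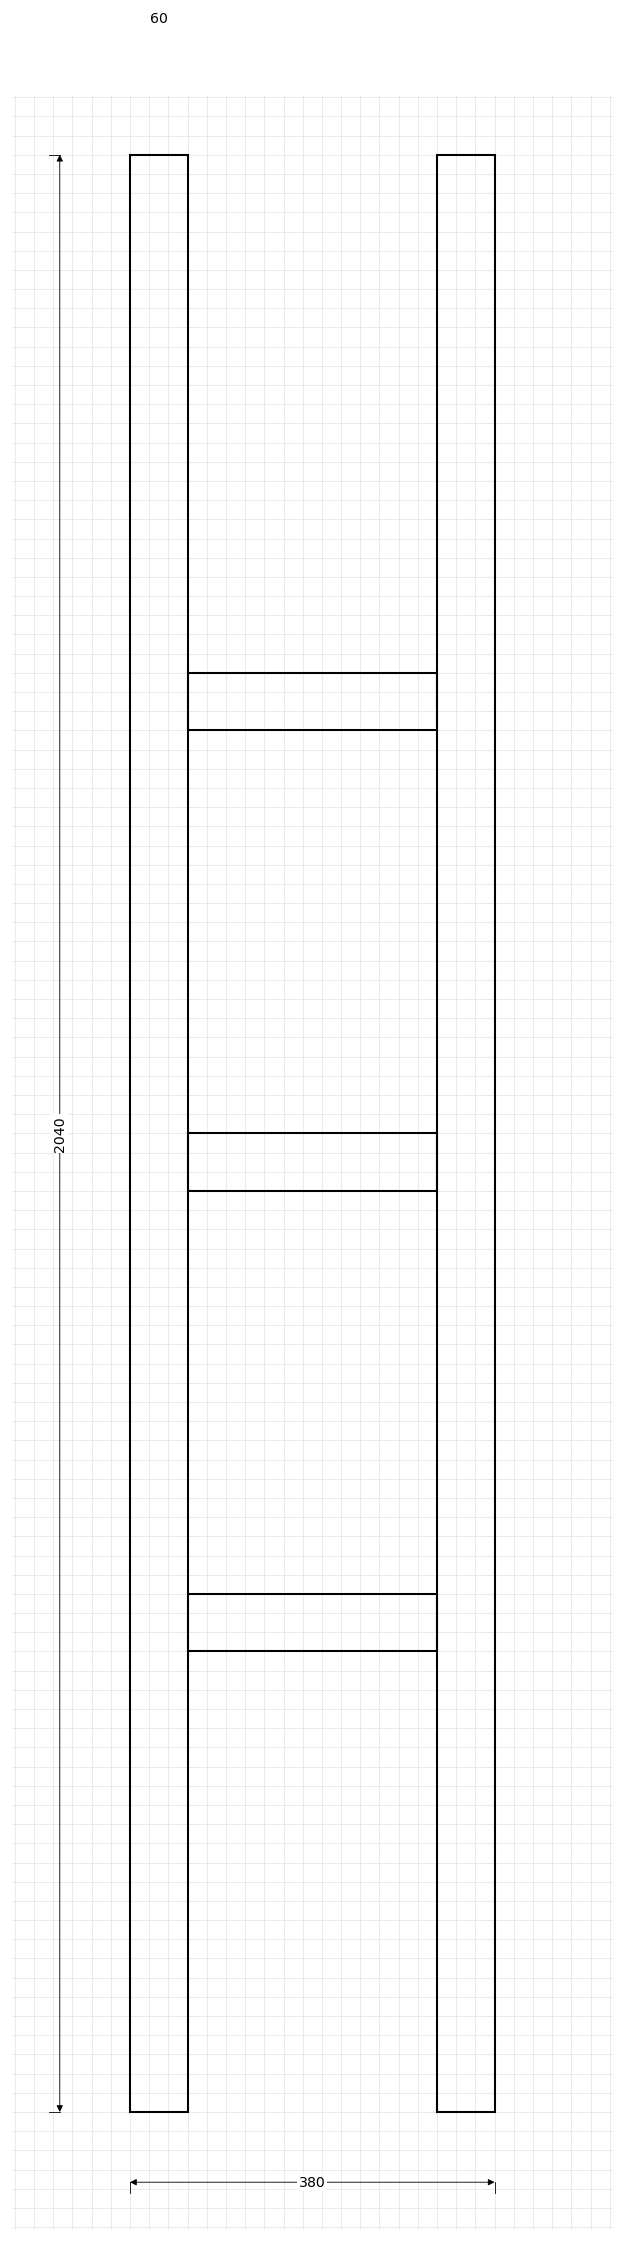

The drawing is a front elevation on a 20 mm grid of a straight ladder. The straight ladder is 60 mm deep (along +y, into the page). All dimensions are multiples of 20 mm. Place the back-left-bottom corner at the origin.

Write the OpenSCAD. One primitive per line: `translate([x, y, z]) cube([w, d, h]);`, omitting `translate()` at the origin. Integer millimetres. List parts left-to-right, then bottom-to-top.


cube([60, 60, 2040]);
translate([60, 0, 480]) cube([260, 60, 60]);
translate([60, 0, 960]) cube([260, 60, 60]);
translate([60, 0, 1440]) cube([260, 60, 60]);
translate([320, 0, 0]) cube([60, 60, 2040]);


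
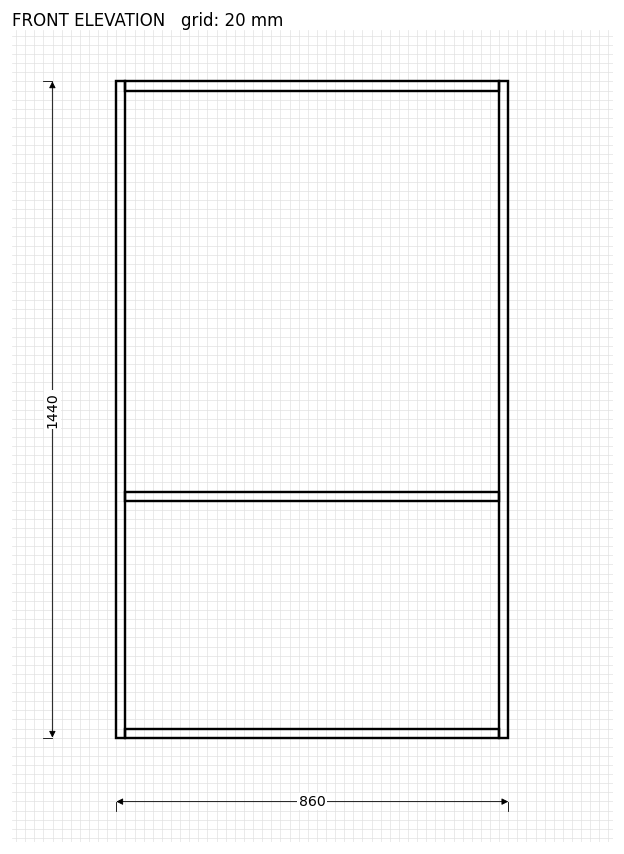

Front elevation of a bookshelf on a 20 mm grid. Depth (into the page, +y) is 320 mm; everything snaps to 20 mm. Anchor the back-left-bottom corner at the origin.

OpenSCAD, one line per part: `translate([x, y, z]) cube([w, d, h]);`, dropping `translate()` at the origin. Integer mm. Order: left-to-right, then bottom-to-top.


cube([20, 320, 1440]);
translate([20, 0, 0]) cube([820, 320, 20]);
translate([20, 0, 520]) cube([820, 320, 20]);
translate([20, 0, 1420]) cube([820, 320, 20]);
translate([840, 0, 0]) cube([20, 320, 1440]);


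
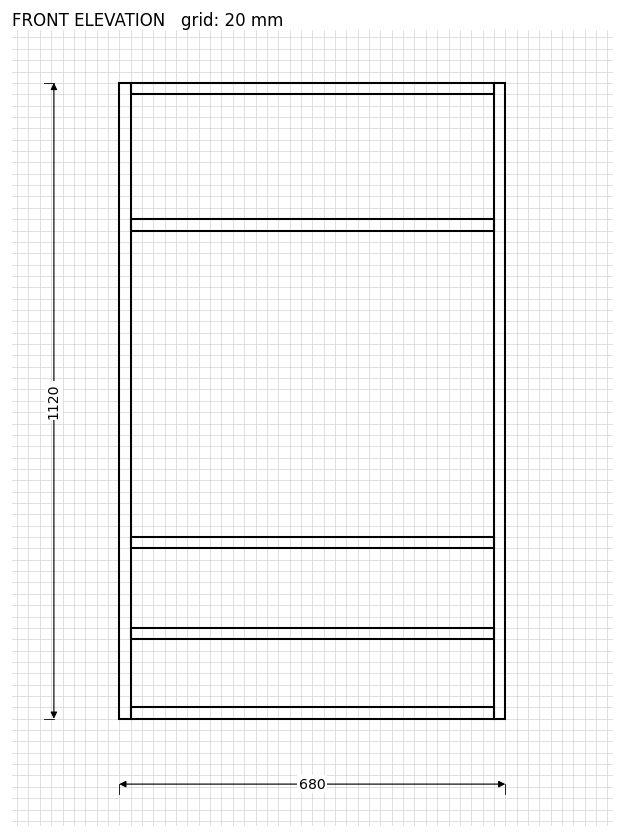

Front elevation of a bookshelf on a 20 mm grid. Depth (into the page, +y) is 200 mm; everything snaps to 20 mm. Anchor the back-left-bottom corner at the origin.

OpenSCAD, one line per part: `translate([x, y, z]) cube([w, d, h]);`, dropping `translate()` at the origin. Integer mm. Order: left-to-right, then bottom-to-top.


cube([20, 200, 1120]);
translate([20, 0, 0]) cube([640, 200, 20]);
translate([20, 0, 140]) cube([640, 200, 20]);
translate([20, 0, 300]) cube([640, 200, 20]);
translate([20, 0, 860]) cube([640, 200, 20]);
translate([20, 0, 1100]) cube([640, 200, 20]);
translate([660, 0, 0]) cube([20, 200, 1120]);
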